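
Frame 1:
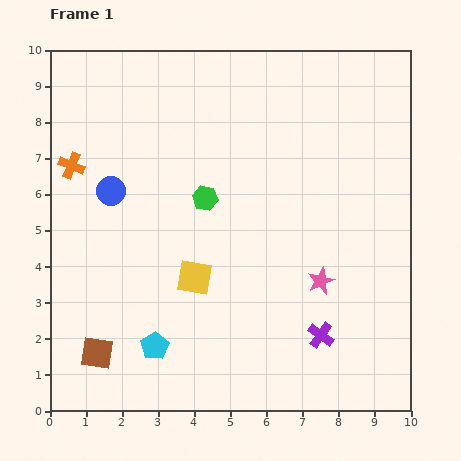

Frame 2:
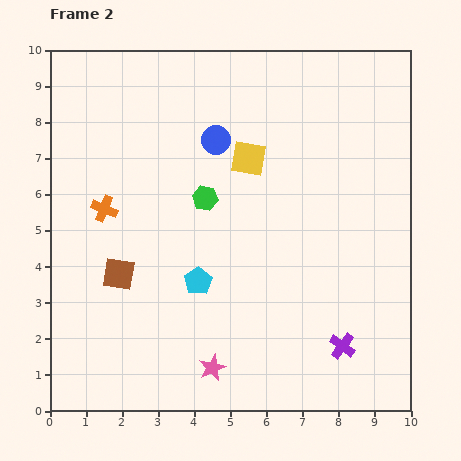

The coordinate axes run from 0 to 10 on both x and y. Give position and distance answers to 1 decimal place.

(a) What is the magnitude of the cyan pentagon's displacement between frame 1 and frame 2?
2.2

The cyan pentagon moved from (2.9, 1.8) to (4.1, 3.6), a distance of √(1.2² + 1.8²) ≈ 2.2.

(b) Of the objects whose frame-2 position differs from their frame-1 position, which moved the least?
the purple cross

(moved 0.7)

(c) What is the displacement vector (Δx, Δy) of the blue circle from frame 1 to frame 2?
(2.9, 1.4)

The blue circle was at (1.7, 6.1) in frame 1 and (4.6, 7.5) in frame 2.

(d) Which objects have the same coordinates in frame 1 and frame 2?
the green hexagon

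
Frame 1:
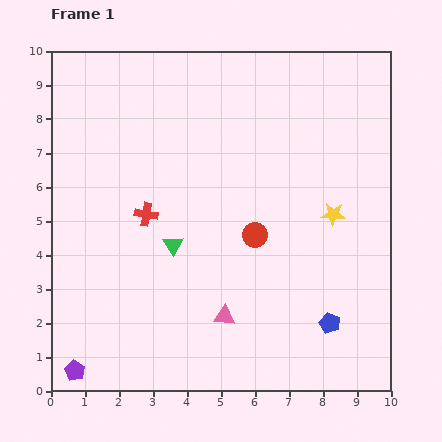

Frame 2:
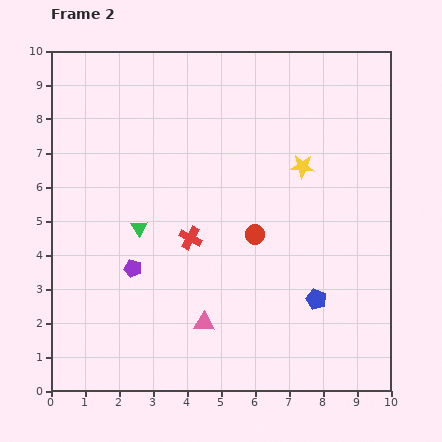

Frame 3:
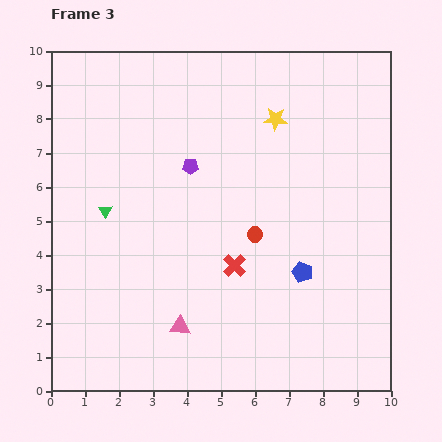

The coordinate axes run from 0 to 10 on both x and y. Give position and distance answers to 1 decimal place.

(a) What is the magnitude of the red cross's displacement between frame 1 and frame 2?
1.5

The red cross moved from (2.8, 5.2) to (4.1, 4.5), a distance of √(1.3² + 0.7²) ≈ 1.5.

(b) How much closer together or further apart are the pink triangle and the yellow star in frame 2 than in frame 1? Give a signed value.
+1.0

Distance in frame 1: 4.4. Distance in frame 2: 5.4.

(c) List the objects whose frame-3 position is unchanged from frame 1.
the red circle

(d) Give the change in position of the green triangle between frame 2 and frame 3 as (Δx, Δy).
(-1.0, 0.5)

The green triangle was at (2.6, 4.8) in frame 2 and (1.6, 5.3) in frame 3.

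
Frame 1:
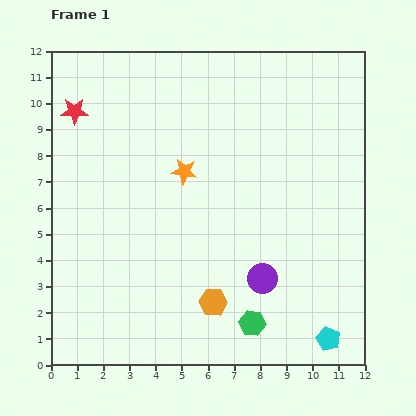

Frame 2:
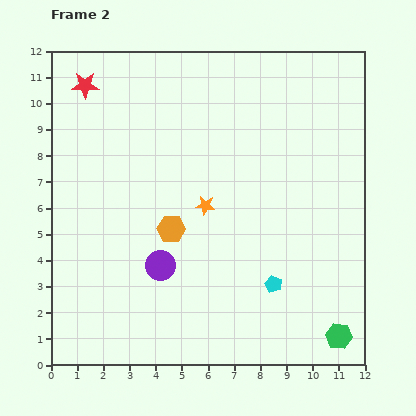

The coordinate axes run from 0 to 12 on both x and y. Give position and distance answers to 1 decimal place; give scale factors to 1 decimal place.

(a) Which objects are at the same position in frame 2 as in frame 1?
none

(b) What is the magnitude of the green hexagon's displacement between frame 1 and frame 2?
3.3

The green hexagon moved from (7.7, 1.6) to (11.0, 1.1), a distance of √(3.3² + 0.5²) ≈ 3.3.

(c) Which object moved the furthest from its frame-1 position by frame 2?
the purple circle

(moved 3.9; next 3.3)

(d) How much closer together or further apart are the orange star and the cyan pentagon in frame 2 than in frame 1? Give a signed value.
-4.4

Distance in frame 1: 8.4. Distance in frame 2: 4.0.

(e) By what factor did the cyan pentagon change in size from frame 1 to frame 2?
0.7×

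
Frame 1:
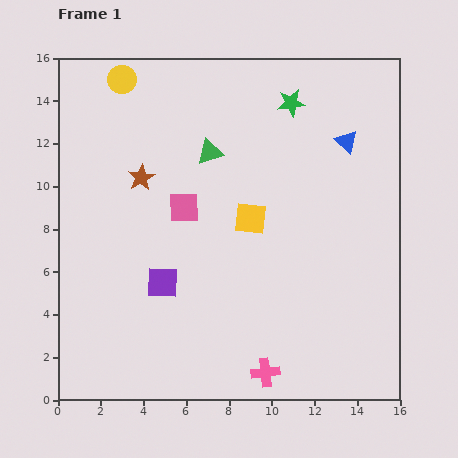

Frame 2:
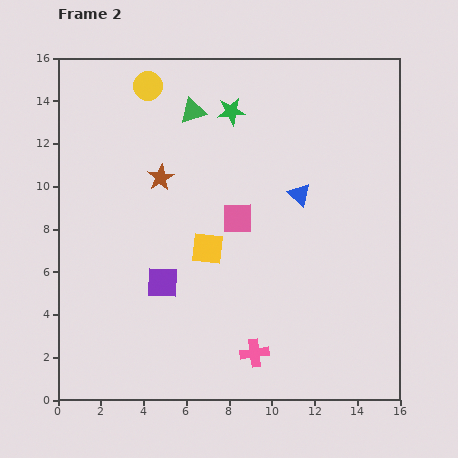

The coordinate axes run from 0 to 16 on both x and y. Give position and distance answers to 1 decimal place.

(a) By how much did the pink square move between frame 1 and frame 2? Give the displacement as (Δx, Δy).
(2.5, -0.5)

The pink square was at (5.9, 9.0) in frame 1 and (8.4, 8.5) in frame 2.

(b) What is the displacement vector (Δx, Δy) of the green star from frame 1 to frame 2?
(-2.8, -0.4)

The green star was at (10.9, 13.9) in frame 1 and (8.1, 13.5) in frame 2.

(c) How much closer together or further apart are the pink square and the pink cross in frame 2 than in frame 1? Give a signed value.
-2.2

Distance in frame 1: 8.6. Distance in frame 2: 6.4.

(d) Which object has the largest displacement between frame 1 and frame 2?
the blue triangle

(moved 3.3; next 2.8)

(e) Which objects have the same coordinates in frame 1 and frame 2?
the purple square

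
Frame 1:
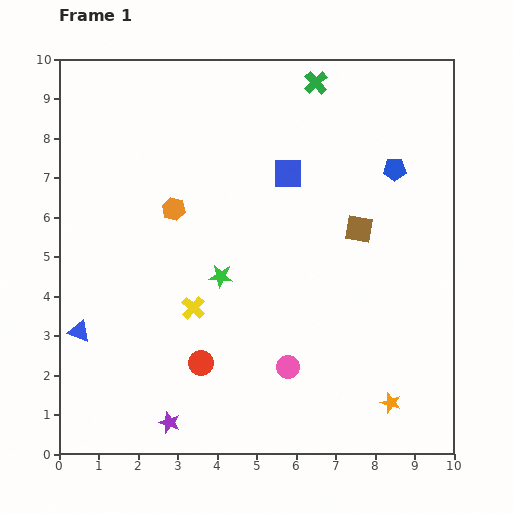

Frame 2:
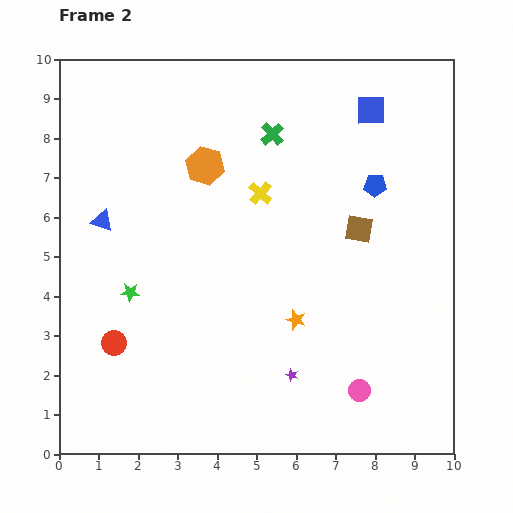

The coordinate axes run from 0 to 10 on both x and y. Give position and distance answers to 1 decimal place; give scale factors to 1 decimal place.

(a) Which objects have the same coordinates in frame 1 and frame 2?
the brown square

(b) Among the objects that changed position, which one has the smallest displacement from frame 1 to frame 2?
the blue pentagon

(moved 0.6)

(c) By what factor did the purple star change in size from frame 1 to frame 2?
0.6×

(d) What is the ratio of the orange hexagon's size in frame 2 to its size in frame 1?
1.7×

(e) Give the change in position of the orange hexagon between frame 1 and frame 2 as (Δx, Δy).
(0.8, 1.1)

The orange hexagon was at (2.9, 6.2) in frame 1 and (3.7, 7.3) in frame 2.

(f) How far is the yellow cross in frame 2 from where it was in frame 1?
3.4

The yellow cross moved from (3.4, 3.7) to (5.1, 6.6), a distance of √(1.7² + 2.9²) ≈ 3.4.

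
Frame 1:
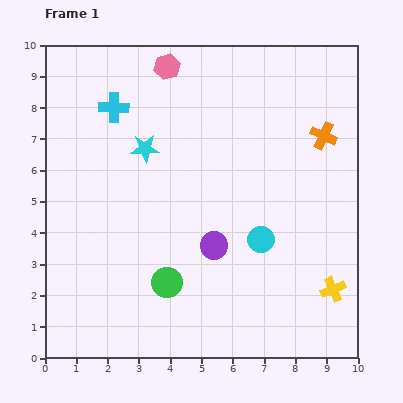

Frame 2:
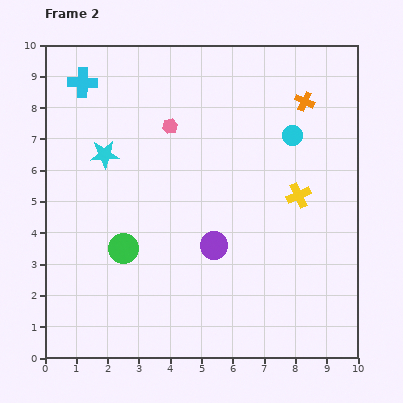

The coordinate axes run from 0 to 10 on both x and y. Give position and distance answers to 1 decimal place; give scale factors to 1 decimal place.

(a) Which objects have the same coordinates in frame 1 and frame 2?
the purple circle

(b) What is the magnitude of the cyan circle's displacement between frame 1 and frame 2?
3.4

The cyan circle moved from (6.9, 3.8) to (7.9, 7.1), a distance of √(1.0² + 3.3²) ≈ 3.4.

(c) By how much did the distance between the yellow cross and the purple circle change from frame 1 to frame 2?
-0.9

Distance in frame 1: 4.0. Distance in frame 2: 3.1.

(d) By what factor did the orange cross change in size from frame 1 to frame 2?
0.7×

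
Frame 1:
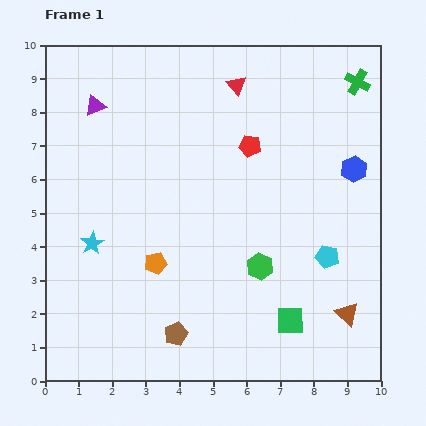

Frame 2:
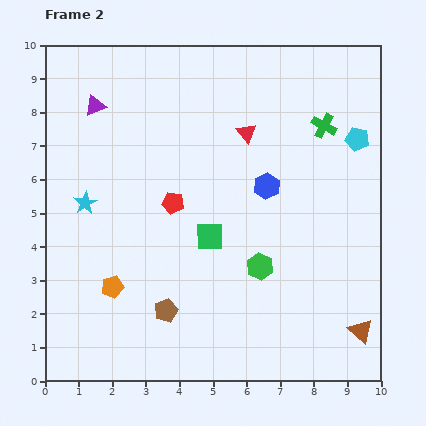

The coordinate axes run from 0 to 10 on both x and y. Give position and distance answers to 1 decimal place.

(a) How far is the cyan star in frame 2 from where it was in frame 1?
1.2

The cyan star moved from (1.4, 4.1) to (1.2, 5.3), a distance of √(0.2² + 1.2²) ≈ 1.2.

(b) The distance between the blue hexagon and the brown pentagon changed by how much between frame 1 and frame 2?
-2.4

Distance in frame 1: 7.2. Distance in frame 2: 4.8.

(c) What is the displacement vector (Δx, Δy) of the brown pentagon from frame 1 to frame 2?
(-0.3, 0.7)

The brown pentagon was at (3.9, 1.4) in frame 1 and (3.6, 2.1) in frame 2.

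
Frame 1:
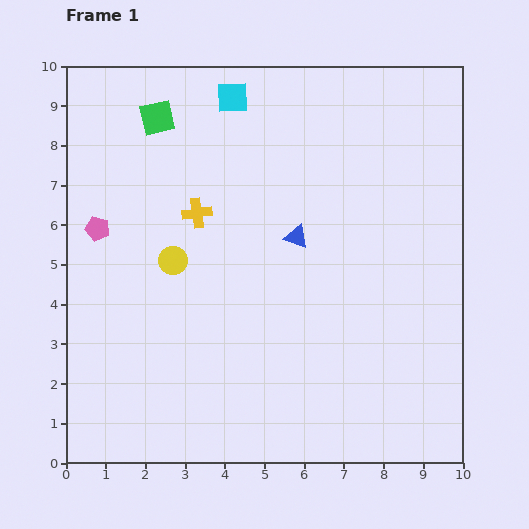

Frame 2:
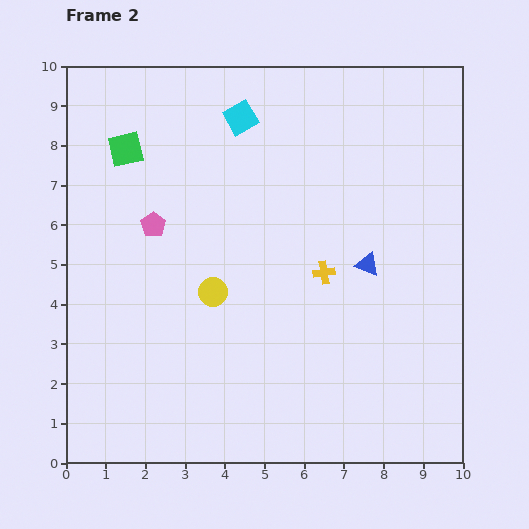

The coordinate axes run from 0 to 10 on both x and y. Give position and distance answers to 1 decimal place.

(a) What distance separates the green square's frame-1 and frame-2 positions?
1.1

The green square moved from (2.3, 8.7) to (1.5, 7.9), a distance of √(0.8² + 0.8²) ≈ 1.1.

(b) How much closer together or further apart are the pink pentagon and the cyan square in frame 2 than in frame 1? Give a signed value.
-1.2

Distance in frame 1: 4.7. Distance in frame 2: 3.5.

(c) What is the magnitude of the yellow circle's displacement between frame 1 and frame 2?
1.3

The yellow circle moved from (2.7, 5.1) to (3.7, 4.3), a distance of √(1.0² + 0.8²) ≈ 1.3.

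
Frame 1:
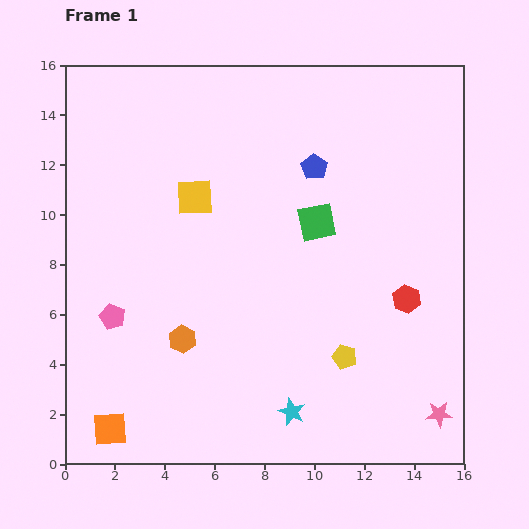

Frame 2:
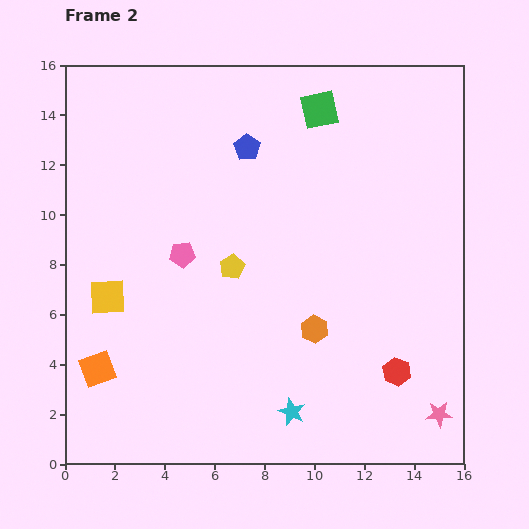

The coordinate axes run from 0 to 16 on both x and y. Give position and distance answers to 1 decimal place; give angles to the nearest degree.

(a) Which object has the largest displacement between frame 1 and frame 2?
the yellow pentagon

(moved 5.8; next 5.3)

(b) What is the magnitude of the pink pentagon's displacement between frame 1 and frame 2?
3.8

The pink pentagon moved from (1.9, 5.9) to (4.7, 8.4), a distance of √(2.8² + 2.5²) ≈ 3.8.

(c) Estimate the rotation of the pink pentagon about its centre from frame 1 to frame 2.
27° counter-clockwise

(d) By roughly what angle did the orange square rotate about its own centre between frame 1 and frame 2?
16° counter-clockwise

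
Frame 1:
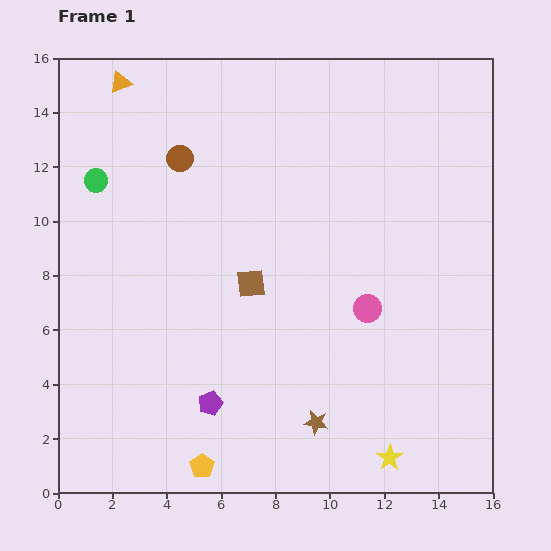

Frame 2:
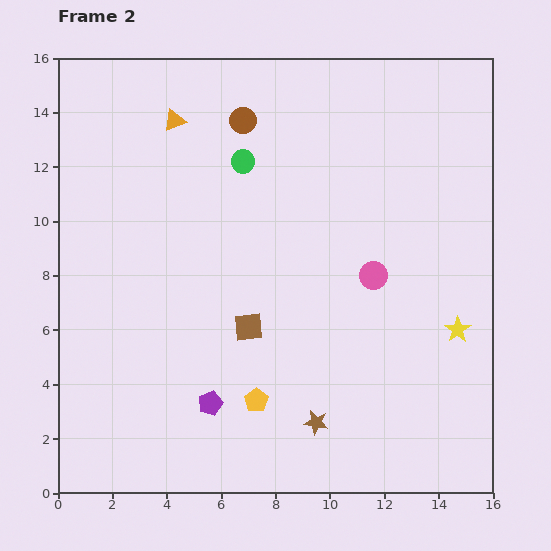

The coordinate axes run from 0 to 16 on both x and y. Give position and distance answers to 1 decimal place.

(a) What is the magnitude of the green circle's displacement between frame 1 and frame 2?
5.4

The green circle moved from (1.4, 11.5) to (6.8, 12.2), a distance of √(5.4² + 0.7²) ≈ 5.4.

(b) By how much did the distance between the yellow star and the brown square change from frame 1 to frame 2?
-0.5

Distance in frame 1: 8.2. Distance in frame 2: 7.7.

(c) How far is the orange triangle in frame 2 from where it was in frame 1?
2.4

The orange triangle moved from (2.3, 15.1) to (4.3, 13.7), a distance of √(2.0² + 1.4²) ≈ 2.4.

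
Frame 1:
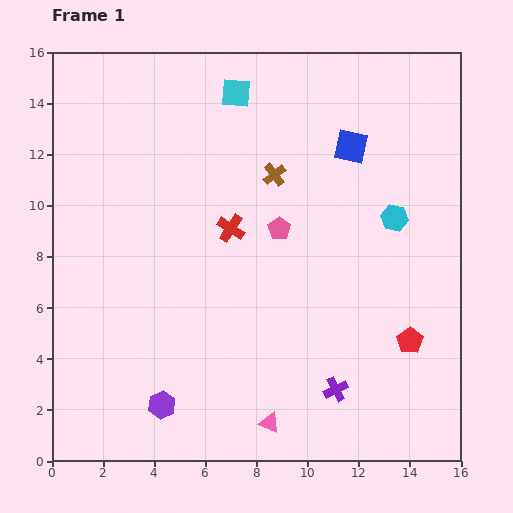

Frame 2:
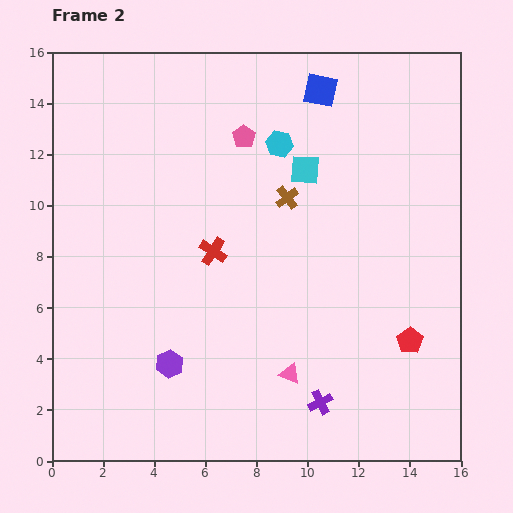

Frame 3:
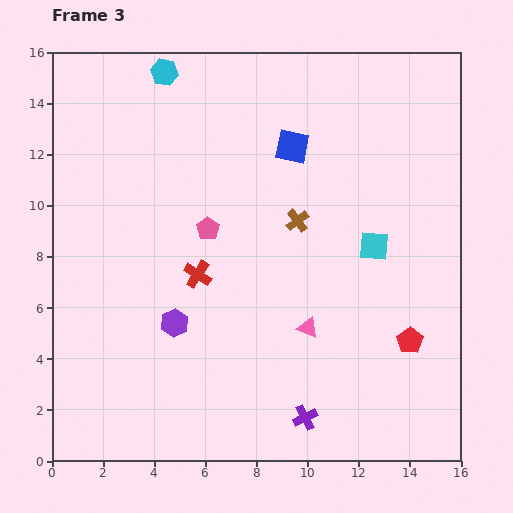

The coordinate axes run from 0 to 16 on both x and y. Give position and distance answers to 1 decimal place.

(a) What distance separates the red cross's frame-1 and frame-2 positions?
1.1

The red cross moved from (7.0, 9.1) to (6.3, 8.2), a distance of √(0.7² + 0.9²) ≈ 1.1.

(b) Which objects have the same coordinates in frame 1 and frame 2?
the red pentagon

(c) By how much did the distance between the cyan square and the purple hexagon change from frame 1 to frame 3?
-4.1

Distance in frame 1: 12.5. Distance in frame 3: 8.4.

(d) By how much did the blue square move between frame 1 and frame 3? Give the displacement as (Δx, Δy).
(-2.3, 0.0)

The blue square was at (11.7, 12.3) in frame 1 and (9.4, 12.3) in frame 3.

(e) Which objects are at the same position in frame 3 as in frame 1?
the red pentagon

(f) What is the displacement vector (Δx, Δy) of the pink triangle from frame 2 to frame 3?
(0.7, 1.8)

The pink triangle was at (9.3, 3.4) in frame 2 and (10.0, 5.2) in frame 3.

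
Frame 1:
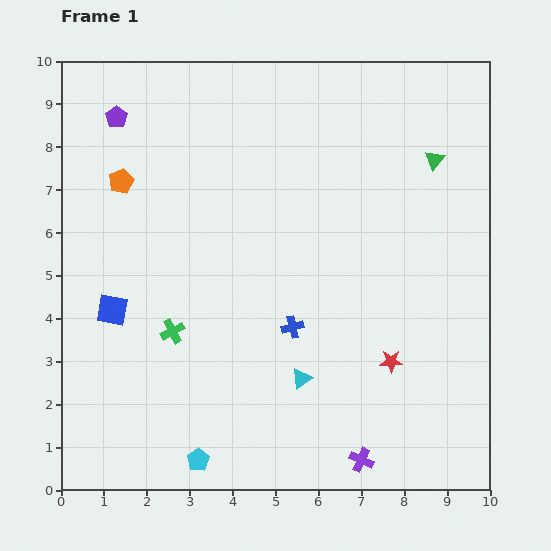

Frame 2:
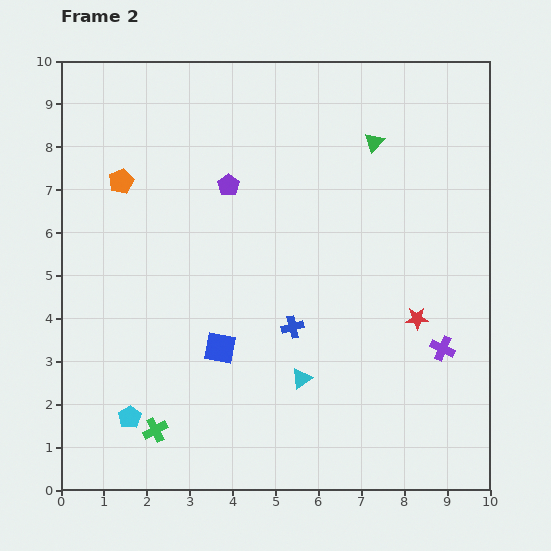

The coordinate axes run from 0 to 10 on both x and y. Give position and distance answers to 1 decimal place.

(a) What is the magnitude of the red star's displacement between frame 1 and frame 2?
1.2

The red star moved from (7.7, 3.0) to (8.3, 4.0), a distance of √(0.6² + 1.0²) ≈ 1.2.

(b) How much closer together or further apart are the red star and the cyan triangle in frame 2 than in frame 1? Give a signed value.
+0.9

Distance in frame 1: 2.1. Distance in frame 2: 3.0.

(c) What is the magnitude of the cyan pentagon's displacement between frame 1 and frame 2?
1.9

The cyan pentagon moved from (3.2, 0.7) to (1.6, 1.7), a distance of √(1.6² + 1.0²) ≈ 1.9.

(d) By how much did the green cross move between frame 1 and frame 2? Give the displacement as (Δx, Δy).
(-0.4, -2.3)

The green cross was at (2.6, 3.7) in frame 1 and (2.2, 1.4) in frame 2.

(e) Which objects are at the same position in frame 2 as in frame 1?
the blue cross, the orange pentagon, the cyan triangle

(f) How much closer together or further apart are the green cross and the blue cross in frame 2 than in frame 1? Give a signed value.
+1.2

Distance in frame 1: 2.8. Distance in frame 2: 4.0.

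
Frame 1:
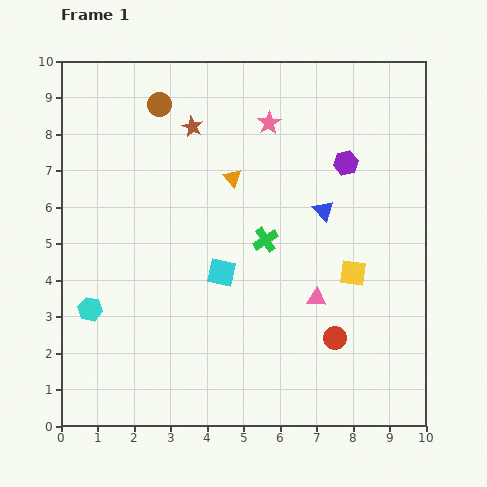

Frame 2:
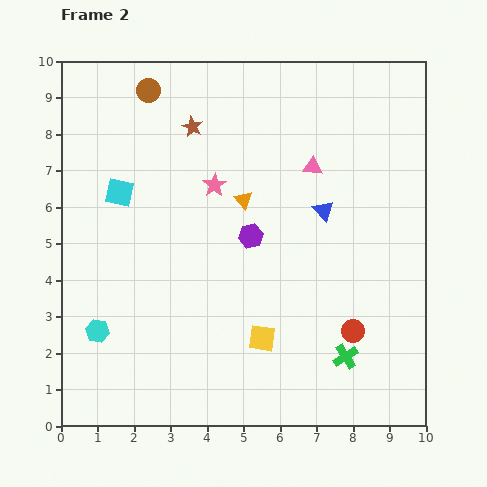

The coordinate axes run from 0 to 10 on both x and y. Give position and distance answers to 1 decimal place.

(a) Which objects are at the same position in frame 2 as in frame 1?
the brown star, the blue triangle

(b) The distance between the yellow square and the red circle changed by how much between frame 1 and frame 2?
+0.6

Distance in frame 1: 1.9. Distance in frame 2: 2.5.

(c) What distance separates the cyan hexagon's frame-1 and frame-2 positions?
0.6

The cyan hexagon moved from (0.8, 3.2) to (1.0, 2.6), a distance of √(0.2² + 0.6²) ≈ 0.6.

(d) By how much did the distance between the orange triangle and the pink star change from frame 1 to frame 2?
-0.9

Distance in frame 1: 1.8. Distance in frame 2: 0.9.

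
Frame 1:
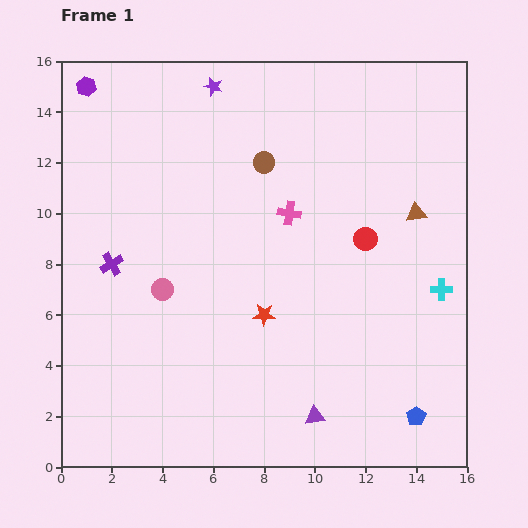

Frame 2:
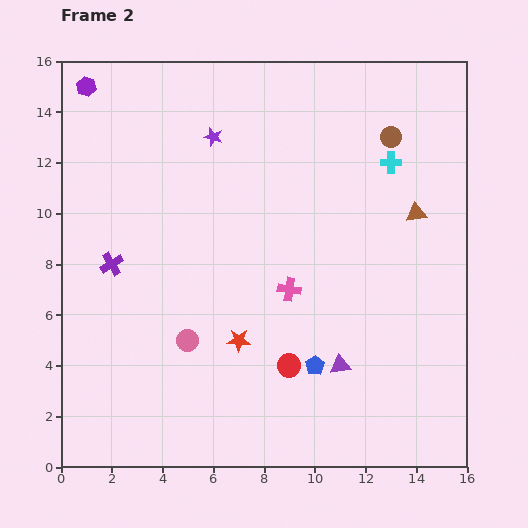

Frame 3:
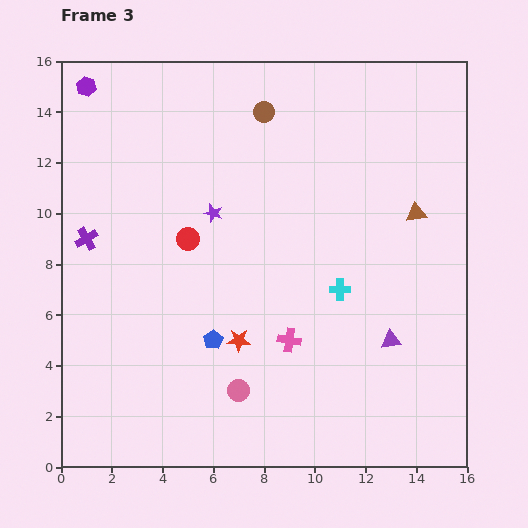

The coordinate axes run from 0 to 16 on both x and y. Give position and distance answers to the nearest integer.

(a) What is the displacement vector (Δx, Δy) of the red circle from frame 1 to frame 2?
(-3, -5)

The red circle was at (12, 9) in frame 1 and (9, 4) in frame 2.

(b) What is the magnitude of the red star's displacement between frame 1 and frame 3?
1

The red star moved from (8, 6) to (7, 5), a distance of √(1² + 1²) ≈ 1.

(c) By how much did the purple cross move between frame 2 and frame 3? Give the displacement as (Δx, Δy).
(-1, 1)

The purple cross was at (2, 8) in frame 2 and (1, 9) in frame 3.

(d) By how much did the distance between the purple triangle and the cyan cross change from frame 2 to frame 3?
-5

Distance in frame 2: 8. Distance in frame 3: 3.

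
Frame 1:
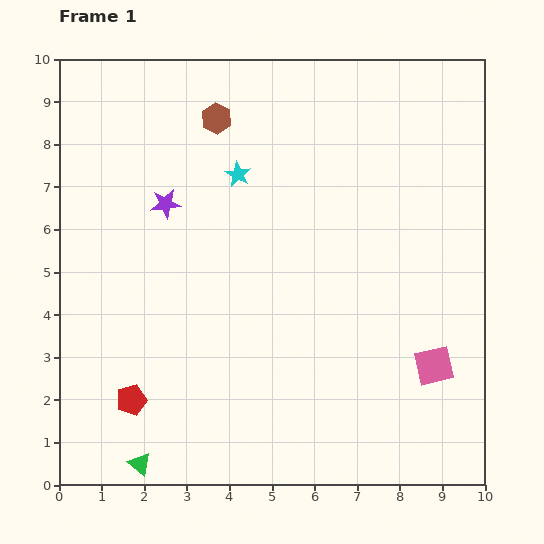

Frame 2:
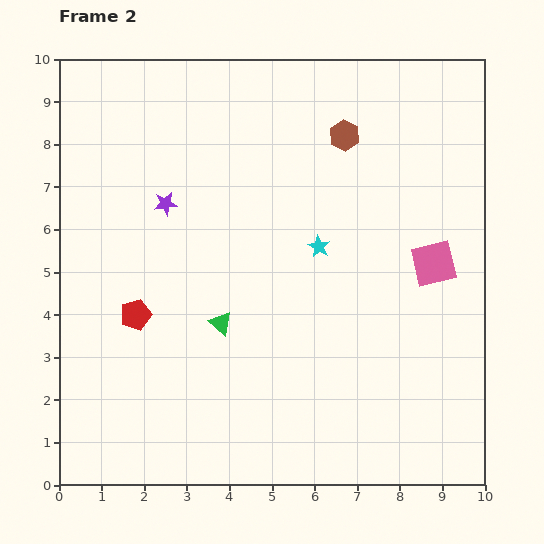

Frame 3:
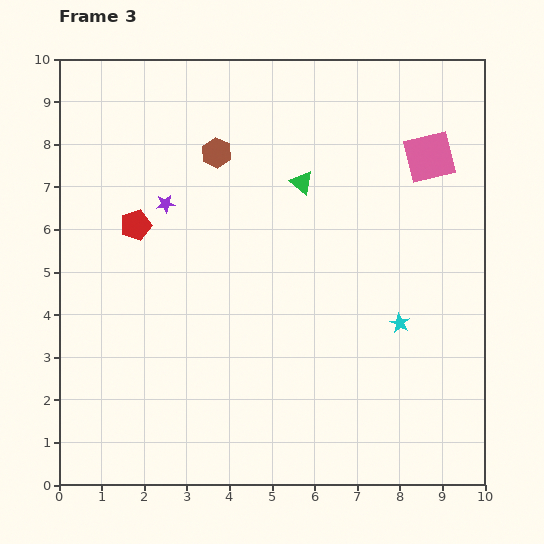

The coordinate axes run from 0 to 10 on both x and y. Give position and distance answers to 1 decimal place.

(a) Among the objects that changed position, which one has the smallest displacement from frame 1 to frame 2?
the red pentagon

(moved 2.0)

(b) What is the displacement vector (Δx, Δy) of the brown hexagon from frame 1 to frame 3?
(0.0, -0.8)

The brown hexagon was at (3.7, 8.6) in frame 1 and (3.7, 7.8) in frame 3.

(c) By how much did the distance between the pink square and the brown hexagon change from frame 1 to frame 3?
-2.7

Distance in frame 1: 7.7. Distance in frame 3: 5.0.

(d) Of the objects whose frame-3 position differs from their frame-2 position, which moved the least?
the red pentagon

(moved 2.1)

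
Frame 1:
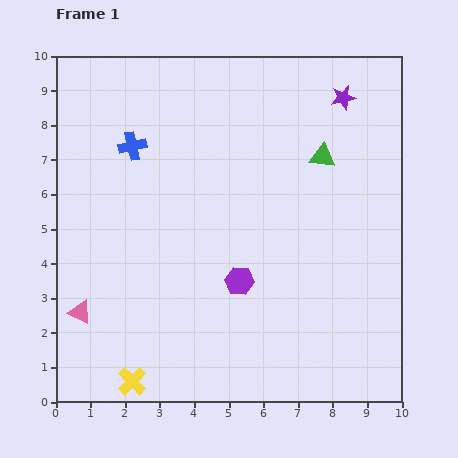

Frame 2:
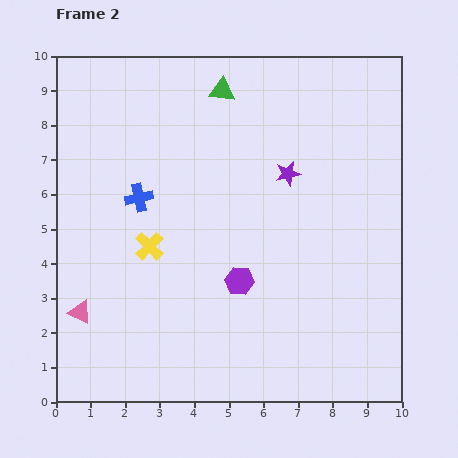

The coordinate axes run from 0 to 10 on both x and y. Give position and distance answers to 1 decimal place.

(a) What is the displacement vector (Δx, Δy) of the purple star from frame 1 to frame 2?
(-1.6, -2.2)

The purple star was at (8.3, 8.8) in frame 1 and (6.7, 6.6) in frame 2.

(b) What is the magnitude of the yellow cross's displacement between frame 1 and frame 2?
3.9

The yellow cross moved from (2.2, 0.6) to (2.7, 4.5), a distance of √(0.5² + 3.9²) ≈ 3.9.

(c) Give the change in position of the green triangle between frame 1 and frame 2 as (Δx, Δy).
(-2.9, 1.9)

The green triangle was at (7.7, 7.1) in frame 1 and (4.8, 9.0) in frame 2.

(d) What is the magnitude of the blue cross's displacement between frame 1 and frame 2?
1.5

The blue cross moved from (2.2, 7.4) to (2.4, 5.9), a distance of √(0.2² + 1.5²) ≈ 1.5.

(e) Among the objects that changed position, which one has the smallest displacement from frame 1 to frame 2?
the blue cross

(moved 1.5)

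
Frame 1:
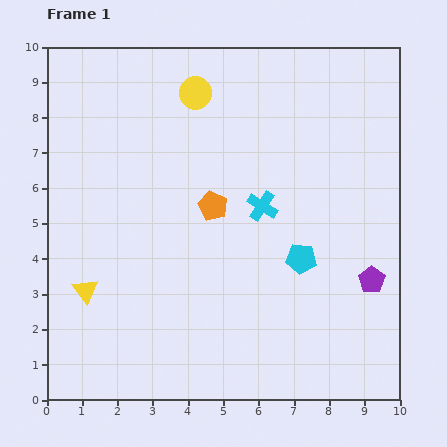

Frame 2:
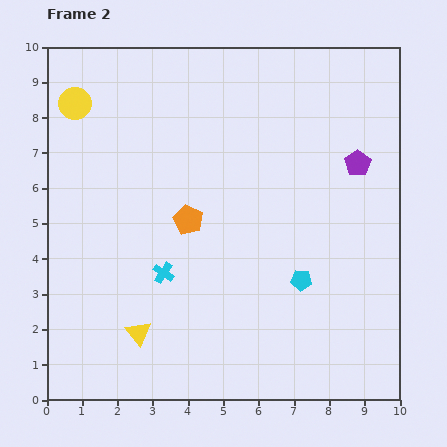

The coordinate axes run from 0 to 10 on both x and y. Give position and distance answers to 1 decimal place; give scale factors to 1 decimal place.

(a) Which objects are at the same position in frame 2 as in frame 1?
none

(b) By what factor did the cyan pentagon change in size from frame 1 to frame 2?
0.7×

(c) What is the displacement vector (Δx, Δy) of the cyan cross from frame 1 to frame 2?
(-2.8, -1.9)

The cyan cross was at (6.1, 5.5) in frame 1 and (3.3, 3.6) in frame 2.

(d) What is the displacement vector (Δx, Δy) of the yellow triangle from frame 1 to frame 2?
(1.5, -1.2)

The yellow triangle was at (1.1, 3.1) in frame 1 and (2.6, 1.9) in frame 2.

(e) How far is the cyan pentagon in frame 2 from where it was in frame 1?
0.6

The cyan pentagon moved from (7.2, 4.0) to (7.2, 3.4), a distance of √(0.0² + 0.6²) ≈ 0.6.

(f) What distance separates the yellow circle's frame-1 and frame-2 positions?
3.4

The yellow circle moved from (4.2, 8.7) to (0.8, 8.4), a distance of √(3.4² + 0.3²) ≈ 3.4.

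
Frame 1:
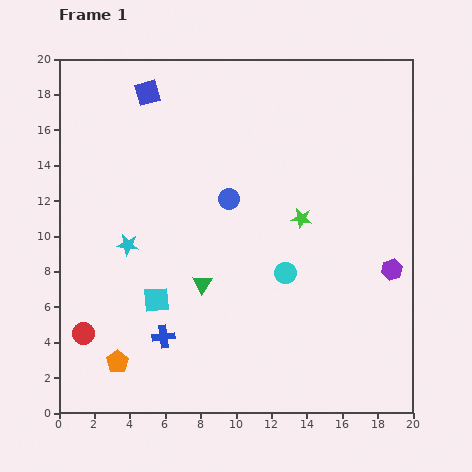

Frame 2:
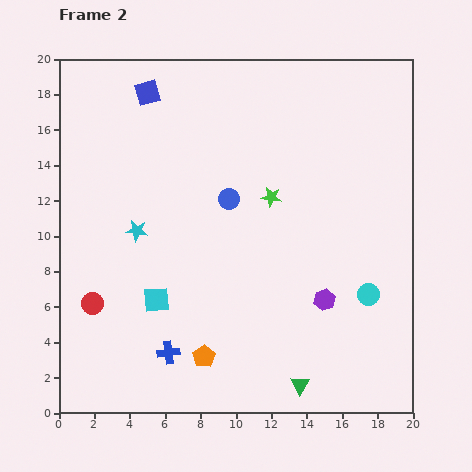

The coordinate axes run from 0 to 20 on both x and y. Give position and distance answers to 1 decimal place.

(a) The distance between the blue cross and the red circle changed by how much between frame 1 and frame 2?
+0.6

Distance in frame 1: 4.5. Distance in frame 2: 5.1.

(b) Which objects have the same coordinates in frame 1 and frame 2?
the blue circle, the cyan square, the blue square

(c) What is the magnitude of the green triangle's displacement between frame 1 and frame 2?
7.9

The green triangle moved from (8.1, 7.3) to (13.6, 1.6), a distance of √(5.5² + 5.7²) ≈ 7.9.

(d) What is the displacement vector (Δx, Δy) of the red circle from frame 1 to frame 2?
(0.5, 1.7)

The red circle was at (1.4, 4.5) in frame 1 and (1.9, 6.2) in frame 2.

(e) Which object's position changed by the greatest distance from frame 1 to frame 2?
the green triangle

(moved 7.9; next 4.9)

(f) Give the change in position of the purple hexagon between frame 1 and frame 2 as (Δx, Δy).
(-3.8, -1.7)

The purple hexagon was at (18.8, 8.1) in frame 1 and (15.0, 6.4) in frame 2.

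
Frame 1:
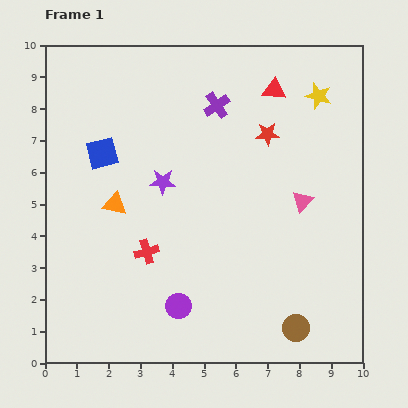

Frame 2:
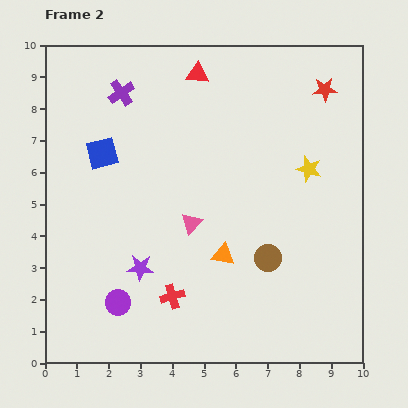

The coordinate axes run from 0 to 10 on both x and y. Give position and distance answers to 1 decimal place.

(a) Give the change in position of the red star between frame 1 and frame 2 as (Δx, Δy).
(1.8, 1.4)

The red star was at (7.0, 7.2) in frame 1 and (8.8, 8.6) in frame 2.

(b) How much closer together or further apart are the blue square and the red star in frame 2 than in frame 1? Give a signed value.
+2.1

Distance in frame 1: 5.2. Distance in frame 2: 7.3.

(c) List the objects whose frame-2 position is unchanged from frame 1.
the blue square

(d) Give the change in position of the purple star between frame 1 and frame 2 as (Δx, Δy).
(-0.7, -2.7)

The purple star was at (3.7, 5.7) in frame 1 and (3.0, 3.0) in frame 2.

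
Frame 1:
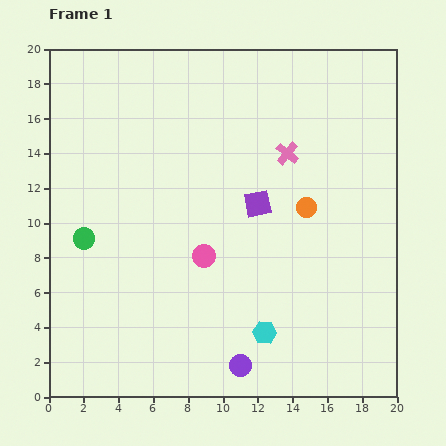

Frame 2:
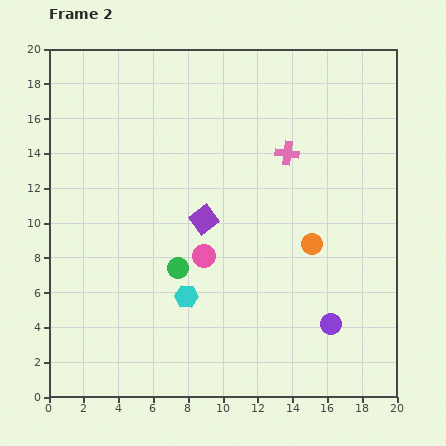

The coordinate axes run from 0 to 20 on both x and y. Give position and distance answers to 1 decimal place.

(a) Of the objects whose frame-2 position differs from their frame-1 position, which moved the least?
the orange circle

(moved 2.1)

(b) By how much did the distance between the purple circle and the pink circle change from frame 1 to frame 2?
+1.7

Distance in frame 1: 6.6. Distance in frame 2: 8.3.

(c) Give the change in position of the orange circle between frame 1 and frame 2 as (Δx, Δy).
(0.3, -2.1)

The orange circle was at (14.8, 10.9) in frame 1 and (15.1, 8.8) in frame 2.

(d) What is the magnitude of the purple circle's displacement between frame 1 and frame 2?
5.7

The purple circle moved from (11.0, 1.8) to (16.2, 4.2), a distance of √(5.2² + 2.4²) ≈ 5.7.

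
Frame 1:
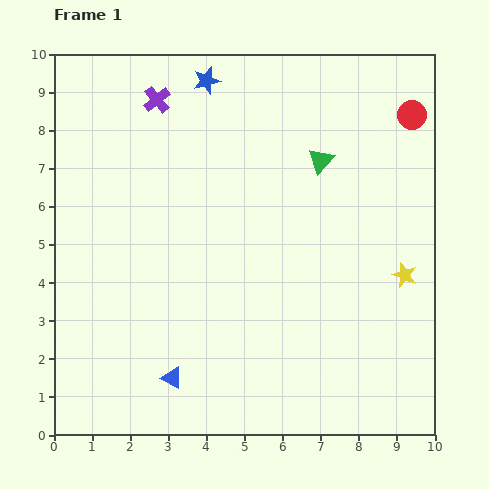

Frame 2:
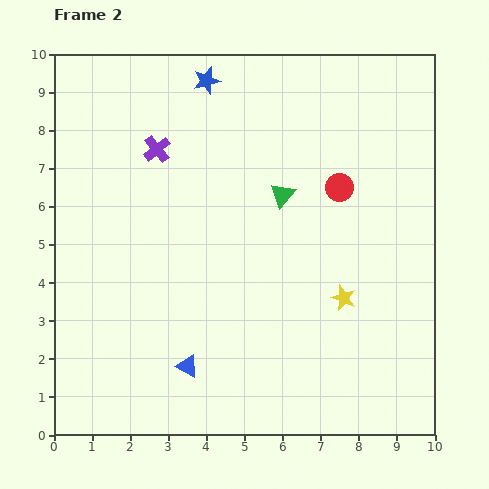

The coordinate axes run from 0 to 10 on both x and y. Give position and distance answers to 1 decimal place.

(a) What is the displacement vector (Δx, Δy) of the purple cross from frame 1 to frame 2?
(0.0, -1.3)

The purple cross was at (2.7, 8.8) in frame 1 and (2.7, 7.5) in frame 2.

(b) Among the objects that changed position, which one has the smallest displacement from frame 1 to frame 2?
the blue triangle

(moved 0.5)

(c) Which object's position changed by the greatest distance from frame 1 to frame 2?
the red circle

(moved 2.7; next 1.7)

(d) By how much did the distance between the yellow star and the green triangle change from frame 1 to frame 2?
-0.6

Distance in frame 1: 3.7. Distance in frame 2: 3.1.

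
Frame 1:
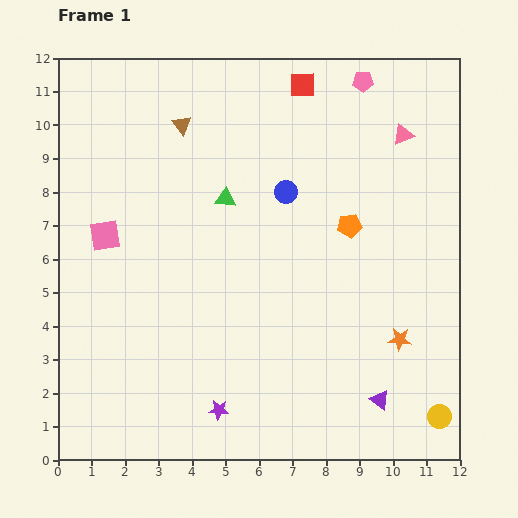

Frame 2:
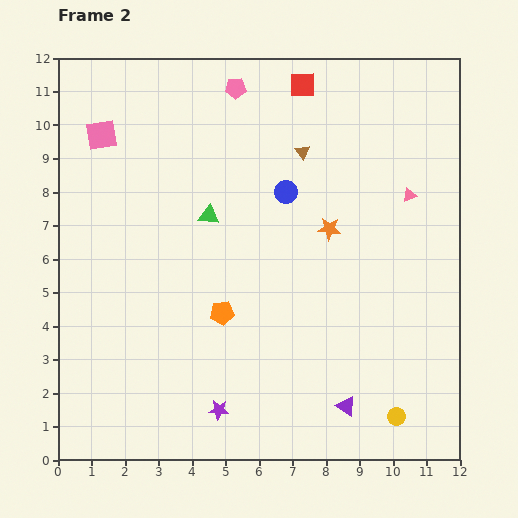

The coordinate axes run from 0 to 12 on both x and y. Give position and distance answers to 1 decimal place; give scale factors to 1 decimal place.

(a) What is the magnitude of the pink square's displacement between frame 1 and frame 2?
3.0

The pink square moved from (1.4, 6.7) to (1.3, 9.7), a distance of √(0.1² + 3.0²) ≈ 3.0.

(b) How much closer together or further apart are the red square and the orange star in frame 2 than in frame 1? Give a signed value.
-3.7

Distance in frame 1: 8.1. Distance in frame 2: 4.4.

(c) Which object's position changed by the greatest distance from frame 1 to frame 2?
the orange pentagon

(moved 4.6; next 3.9)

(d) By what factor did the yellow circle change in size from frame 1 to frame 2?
0.8×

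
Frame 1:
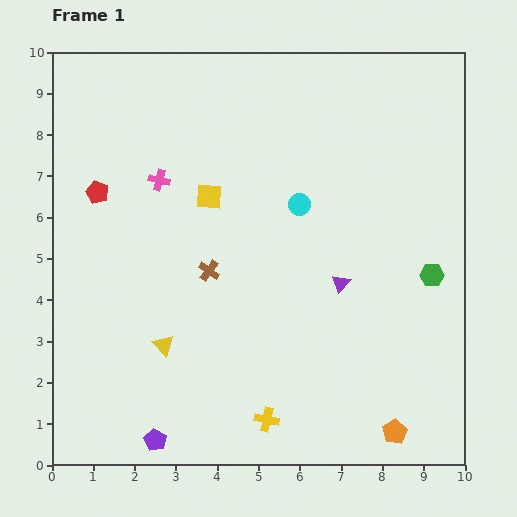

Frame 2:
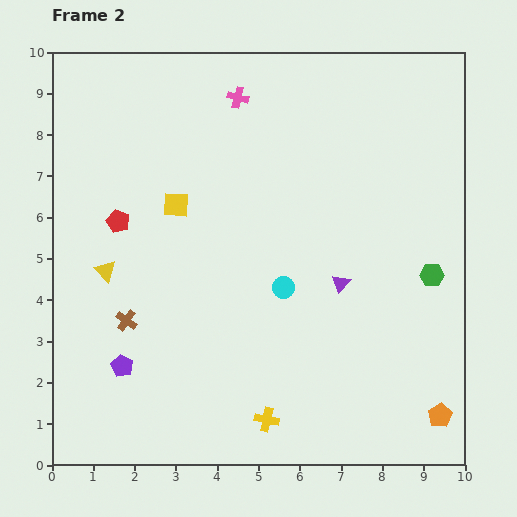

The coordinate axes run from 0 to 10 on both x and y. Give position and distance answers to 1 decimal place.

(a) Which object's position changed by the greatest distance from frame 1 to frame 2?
the pink cross

(moved 2.8; next 2.3)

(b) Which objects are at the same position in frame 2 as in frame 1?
the green hexagon, the yellow cross, the purple triangle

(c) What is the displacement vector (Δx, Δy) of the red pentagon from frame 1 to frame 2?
(0.5, -0.7)

The red pentagon was at (1.1, 6.6) in frame 1 and (1.6, 5.9) in frame 2.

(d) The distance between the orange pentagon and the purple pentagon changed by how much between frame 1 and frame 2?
+2.0

Distance in frame 1: 5.8. Distance in frame 2: 7.8.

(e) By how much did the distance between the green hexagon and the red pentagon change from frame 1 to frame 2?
-0.6

Distance in frame 1: 8.3. Distance in frame 2: 7.7.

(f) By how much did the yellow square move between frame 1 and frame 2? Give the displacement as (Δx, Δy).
(-0.8, -0.2)

The yellow square was at (3.8, 6.5) in frame 1 and (3.0, 6.3) in frame 2.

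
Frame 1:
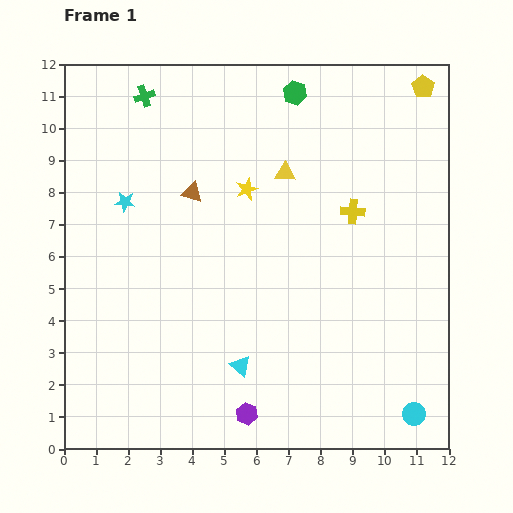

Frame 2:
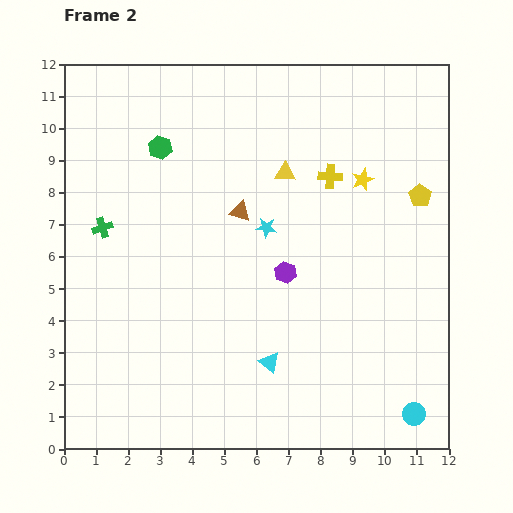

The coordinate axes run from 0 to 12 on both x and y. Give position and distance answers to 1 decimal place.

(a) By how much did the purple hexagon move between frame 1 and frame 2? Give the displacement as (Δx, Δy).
(1.2, 4.4)

The purple hexagon was at (5.7, 1.1) in frame 1 and (6.9, 5.5) in frame 2.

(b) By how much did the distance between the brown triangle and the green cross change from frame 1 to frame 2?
+0.9

Distance in frame 1: 3.4. Distance in frame 2: 4.3.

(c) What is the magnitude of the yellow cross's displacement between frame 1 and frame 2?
1.3

The yellow cross moved from (9.0, 7.4) to (8.3, 8.5), a distance of √(0.7² + 1.1²) ≈ 1.3.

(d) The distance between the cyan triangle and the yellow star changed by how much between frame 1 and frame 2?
+0.9

Distance in frame 1: 5.5. Distance in frame 2: 6.4.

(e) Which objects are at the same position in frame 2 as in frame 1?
the yellow triangle, the cyan circle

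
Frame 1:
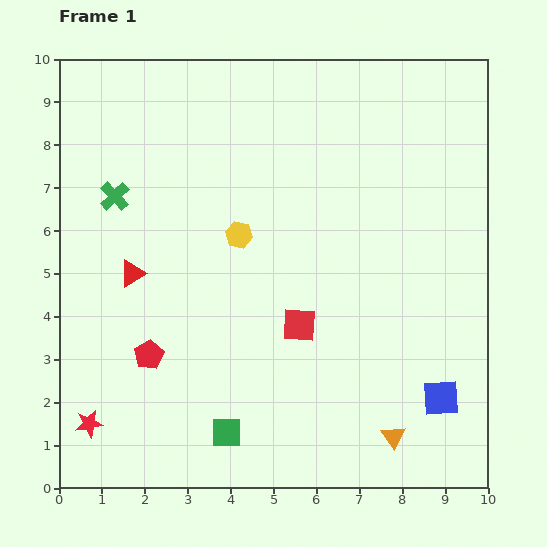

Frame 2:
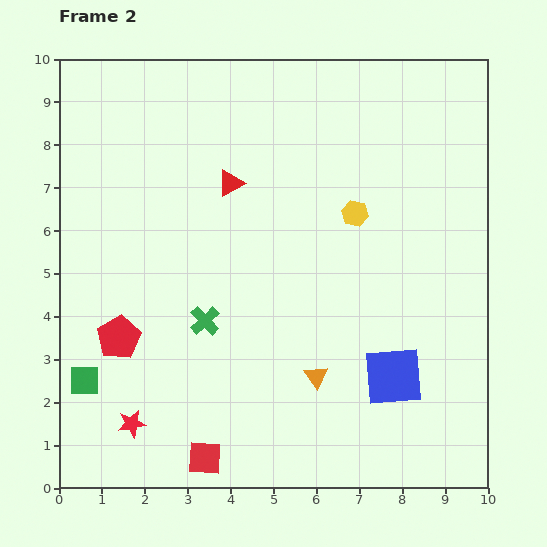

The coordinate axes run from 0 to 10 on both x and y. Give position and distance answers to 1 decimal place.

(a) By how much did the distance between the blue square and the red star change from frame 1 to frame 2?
-2.0

Distance in frame 1: 8.2. Distance in frame 2: 6.2.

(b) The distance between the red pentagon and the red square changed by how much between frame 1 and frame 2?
-0.2

Distance in frame 1: 3.6. Distance in frame 2: 3.4.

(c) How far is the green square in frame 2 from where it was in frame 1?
3.5

The green square moved from (3.9, 1.3) to (0.6, 2.5), a distance of √(3.3² + 1.2²) ≈ 3.5.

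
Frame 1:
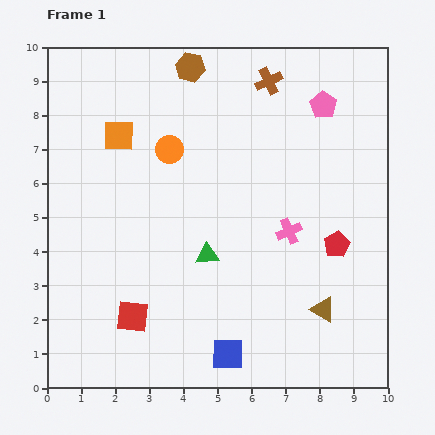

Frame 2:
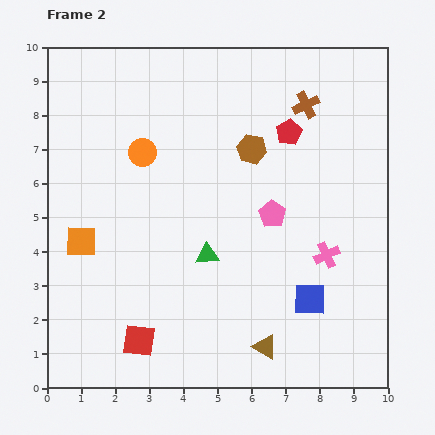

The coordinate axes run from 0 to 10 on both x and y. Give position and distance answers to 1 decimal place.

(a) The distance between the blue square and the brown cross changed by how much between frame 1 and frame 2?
-2.4

Distance in frame 1: 8.1. Distance in frame 2: 5.7.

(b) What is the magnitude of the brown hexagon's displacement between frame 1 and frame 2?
3.0

The brown hexagon moved from (4.2, 9.4) to (6.0, 7.0), a distance of √(1.8² + 2.4²) ≈ 3.0.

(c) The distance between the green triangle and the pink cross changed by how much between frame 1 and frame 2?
+1.0

Distance in frame 1: 2.5. Distance in frame 2: 3.5.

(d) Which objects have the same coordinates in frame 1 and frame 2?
the green triangle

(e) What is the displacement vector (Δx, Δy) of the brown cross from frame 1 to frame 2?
(1.1, -0.7)

The brown cross was at (6.5, 9.0) in frame 1 and (7.6, 8.3) in frame 2.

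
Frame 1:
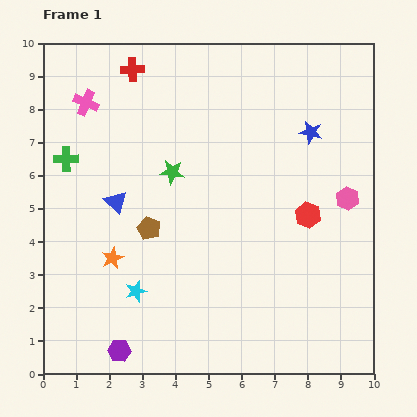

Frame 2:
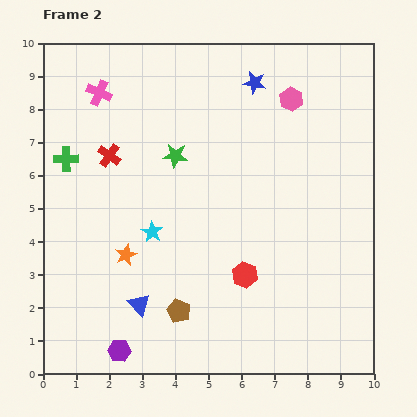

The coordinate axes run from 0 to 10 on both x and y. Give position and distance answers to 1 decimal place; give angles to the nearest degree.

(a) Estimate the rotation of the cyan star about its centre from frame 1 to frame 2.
24° counter-clockwise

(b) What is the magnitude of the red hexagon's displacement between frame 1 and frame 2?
2.6

The red hexagon moved from (8.0, 4.8) to (6.1, 3.0), a distance of √(1.9² + 1.8²) ≈ 2.6.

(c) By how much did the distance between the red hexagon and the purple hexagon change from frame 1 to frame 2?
-2.6

Distance in frame 1: 7.0. Distance in frame 2: 4.4.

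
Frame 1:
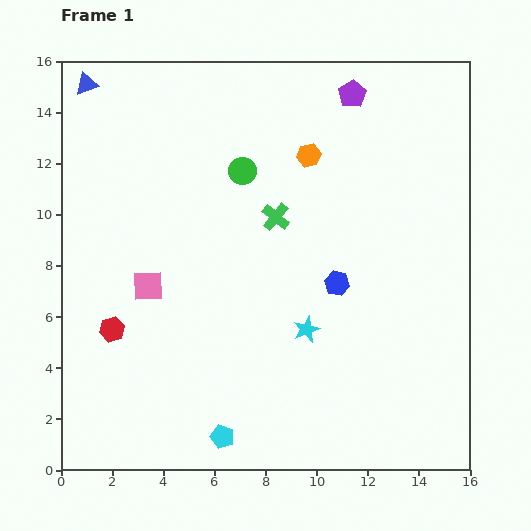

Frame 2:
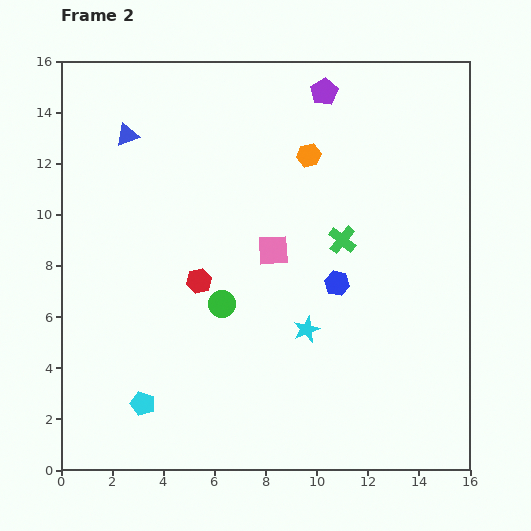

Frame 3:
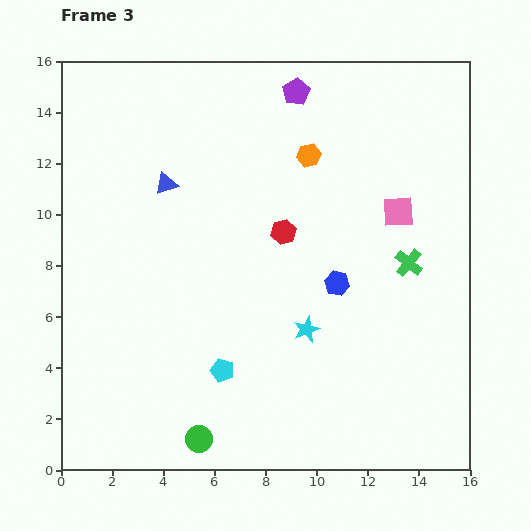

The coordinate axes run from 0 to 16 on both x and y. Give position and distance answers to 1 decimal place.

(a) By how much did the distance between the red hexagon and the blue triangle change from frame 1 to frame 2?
-3.3

Distance in frame 1: 9.7. Distance in frame 2: 6.4.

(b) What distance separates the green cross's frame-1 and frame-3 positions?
5.5

The green cross moved from (8.4, 9.9) to (13.6, 8.1), a distance of √(5.2² + 1.8²) ≈ 5.5.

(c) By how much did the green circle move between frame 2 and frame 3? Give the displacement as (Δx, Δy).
(-0.9, -5.3)

The green circle was at (6.3, 6.5) in frame 2 and (5.4, 1.2) in frame 3.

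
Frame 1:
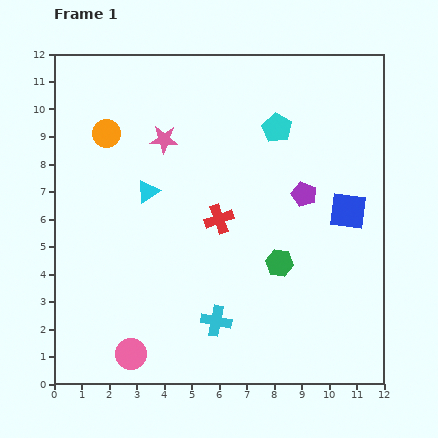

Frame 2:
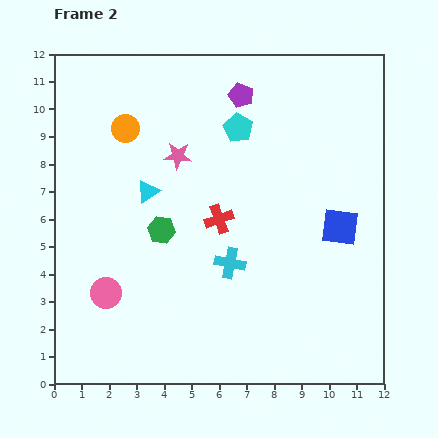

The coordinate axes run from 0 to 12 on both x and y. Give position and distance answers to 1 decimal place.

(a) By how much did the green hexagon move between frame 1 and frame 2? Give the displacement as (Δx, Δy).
(-4.3, 1.2)

The green hexagon was at (8.2, 4.4) in frame 1 and (3.9, 5.6) in frame 2.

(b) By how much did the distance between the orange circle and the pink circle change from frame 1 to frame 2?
-2.1

Distance in frame 1: 8.1. Distance in frame 2: 6.0.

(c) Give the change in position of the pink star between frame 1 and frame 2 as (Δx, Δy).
(0.5, -0.6)

The pink star was at (4.0, 8.9) in frame 1 and (4.5, 8.3) in frame 2.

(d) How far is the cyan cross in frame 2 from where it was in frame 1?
2.2

The cyan cross moved from (5.9, 2.3) to (6.4, 4.4), a distance of √(0.5² + 2.1²) ≈ 2.2.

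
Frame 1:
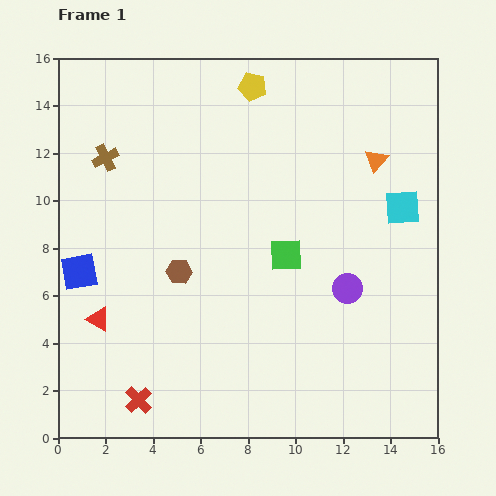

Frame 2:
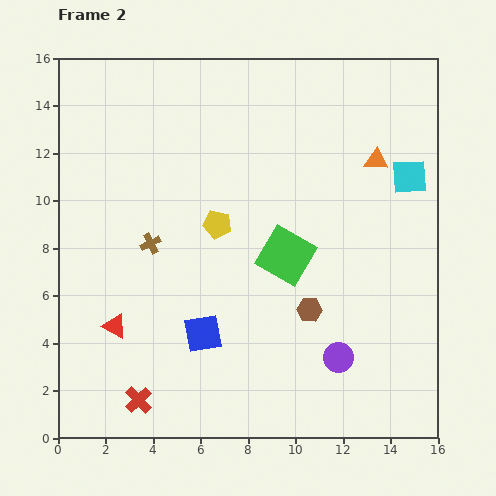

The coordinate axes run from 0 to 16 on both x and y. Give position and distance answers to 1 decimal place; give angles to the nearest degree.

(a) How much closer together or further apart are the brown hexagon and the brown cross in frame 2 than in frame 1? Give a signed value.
+1.6

Distance in frame 1: 5.7. Distance in frame 2: 7.3.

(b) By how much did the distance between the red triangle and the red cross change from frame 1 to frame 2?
-0.5

Distance in frame 1: 3.8. Distance in frame 2: 3.3.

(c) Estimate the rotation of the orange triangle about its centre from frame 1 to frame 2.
53° clockwise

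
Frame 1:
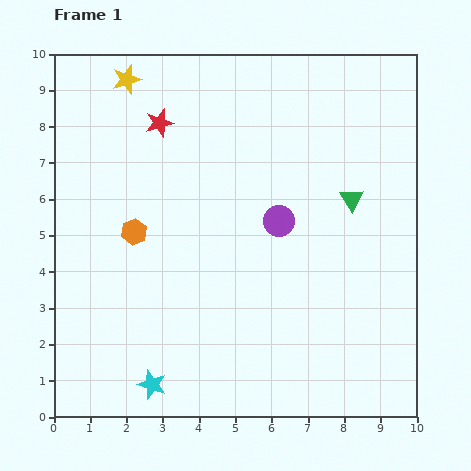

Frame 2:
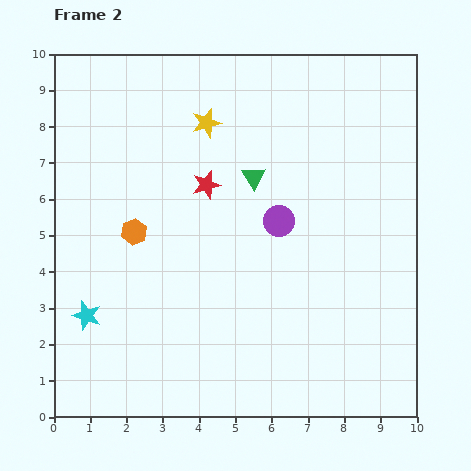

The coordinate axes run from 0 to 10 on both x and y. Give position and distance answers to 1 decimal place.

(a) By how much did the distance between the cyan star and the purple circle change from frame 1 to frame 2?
+0.2

Distance in frame 1: 5.7. Distance in frame 2: 5.9.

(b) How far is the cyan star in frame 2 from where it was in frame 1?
2.6

The cyan star moved from (2.7, 0.9) to (0.9, 2.8), a distance of √(1.8² + 1.9²) ≈ 2.6.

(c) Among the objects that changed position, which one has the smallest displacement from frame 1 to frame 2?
the red star

(moved 2.1)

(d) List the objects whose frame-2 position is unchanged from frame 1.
the orange hexagon, the purple circle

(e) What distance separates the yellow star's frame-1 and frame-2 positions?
2.5

The yellow star moved from (2.0, 9.3) to (4.2, 8.1), a distance of √(2.2² + 1.2²) ≈ 2.5.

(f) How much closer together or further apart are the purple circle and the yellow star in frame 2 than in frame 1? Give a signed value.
-2.3

Distance in frame 1: 5.7. Distance in frame 2: 3.4.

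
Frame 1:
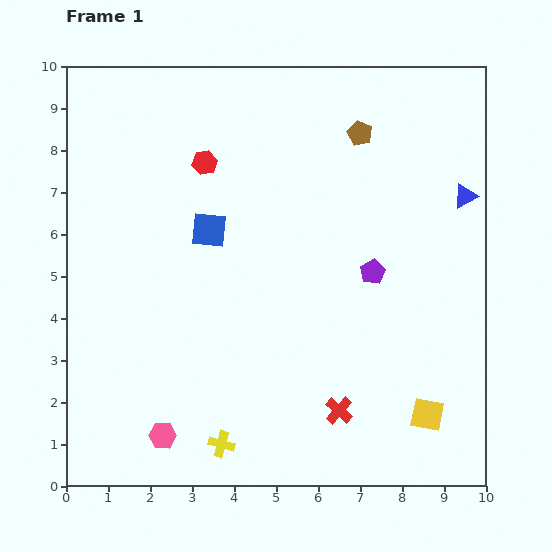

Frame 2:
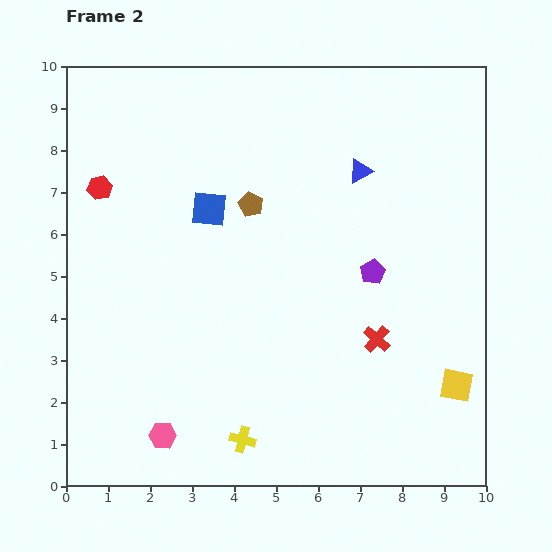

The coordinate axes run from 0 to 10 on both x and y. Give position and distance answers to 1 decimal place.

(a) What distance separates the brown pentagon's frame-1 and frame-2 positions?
3.1

The brown pentagon moved from (7.0, 8.4) to (4.4, 6.7), a distance of √(2.6² + 1.7²) ≈ 3.1.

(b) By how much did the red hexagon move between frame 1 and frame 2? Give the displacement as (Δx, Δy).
(-2.5, -0.6)

The red hexagon was at (3.3, 7.7) in frame 1 and (0.8, 7.1) in frame 2.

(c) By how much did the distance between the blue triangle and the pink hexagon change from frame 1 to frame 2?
-1.3

Distance in frame 1: 9.2. Distance in frame 2: 7.9.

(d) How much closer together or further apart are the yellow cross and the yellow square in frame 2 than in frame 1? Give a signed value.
+0.4

Distance in frame 1: 4.9. Distance in frame 2: 5.3.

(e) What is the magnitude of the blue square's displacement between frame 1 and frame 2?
0.5

The blue square moved from (3.4, 6.1) to (3.4, 6.6), a distance of √(0.0² + 0.5²) ≈ 0.5.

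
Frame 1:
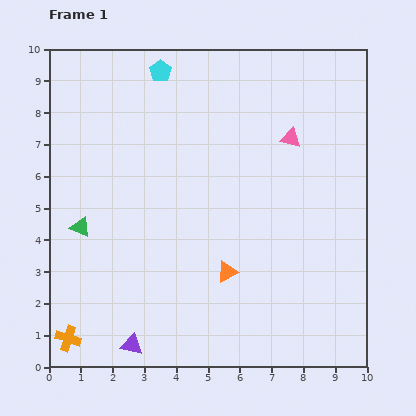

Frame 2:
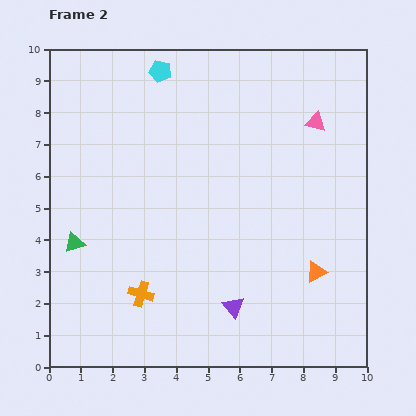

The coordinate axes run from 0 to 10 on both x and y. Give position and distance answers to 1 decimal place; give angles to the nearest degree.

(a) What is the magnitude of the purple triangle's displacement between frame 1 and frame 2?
3.4

The purple triangle moved from (2.6, 0.7) to (5.8, 1.9), a distance of √(3.2² + 1.2²) ≈ 3.4.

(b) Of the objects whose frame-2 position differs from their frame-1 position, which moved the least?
the green triangle

(moved 0.5)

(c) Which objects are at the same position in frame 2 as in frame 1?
the cyan pentagon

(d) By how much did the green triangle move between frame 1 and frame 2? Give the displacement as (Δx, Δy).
(-0.2, -0.5)

The green triangle was at (1.0, 4.4) in frame 1 and (0.8, 3.9) in frame 2.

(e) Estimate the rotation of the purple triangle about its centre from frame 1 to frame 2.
38° clockwise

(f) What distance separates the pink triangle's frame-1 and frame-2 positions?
0.9

The pink triangle moved from (7.6, 7.2) to (8.4, 7.7), a distance of √(0.8² + 0.5²) ≈ 0.9.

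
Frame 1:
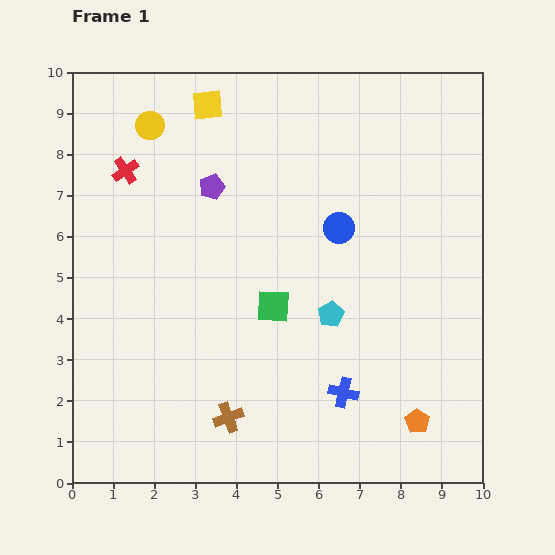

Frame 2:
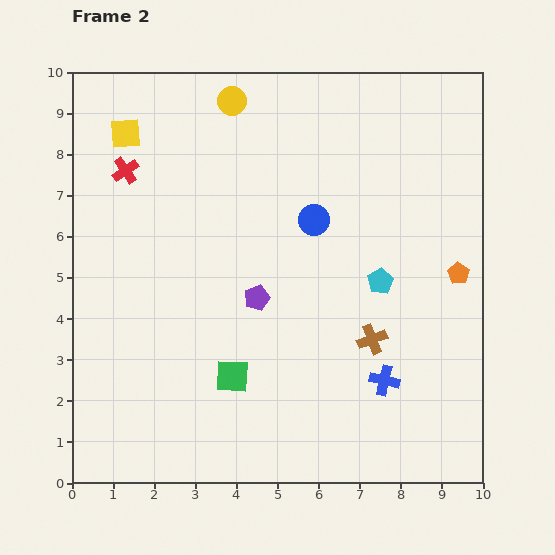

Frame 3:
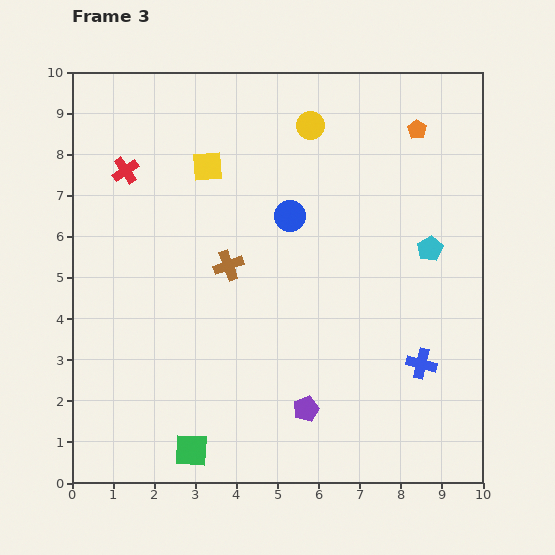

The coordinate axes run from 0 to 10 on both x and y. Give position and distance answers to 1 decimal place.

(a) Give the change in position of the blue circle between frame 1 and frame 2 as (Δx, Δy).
(-0.6, 0.2)

The blue circle was at (6.5, 6.2) in frame 1 and (5.9, 6.4) in frame 2.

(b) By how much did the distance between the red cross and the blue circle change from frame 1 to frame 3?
-1.3

Distance in frame 1: 5.4. Distance in frame 3: 4.1.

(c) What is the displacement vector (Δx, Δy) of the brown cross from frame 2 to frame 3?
(-3.5, 1.8)

The brown cross was at (7.3, 3.5) in frame 2 and (3.8, 5.3) in frame 3.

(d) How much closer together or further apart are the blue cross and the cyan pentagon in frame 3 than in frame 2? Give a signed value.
+0.4

Distance in frame 2: 2.4. Distance in frame 3: 2.8.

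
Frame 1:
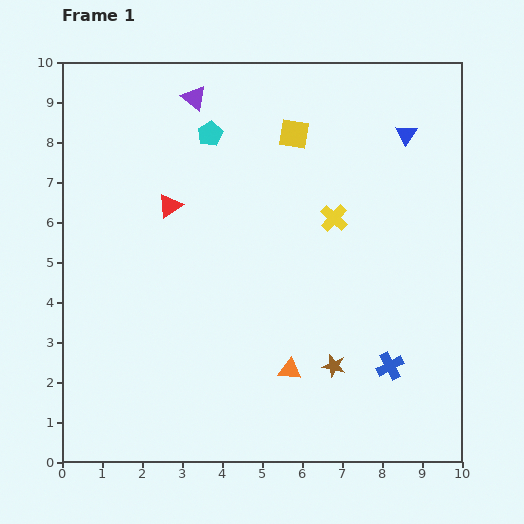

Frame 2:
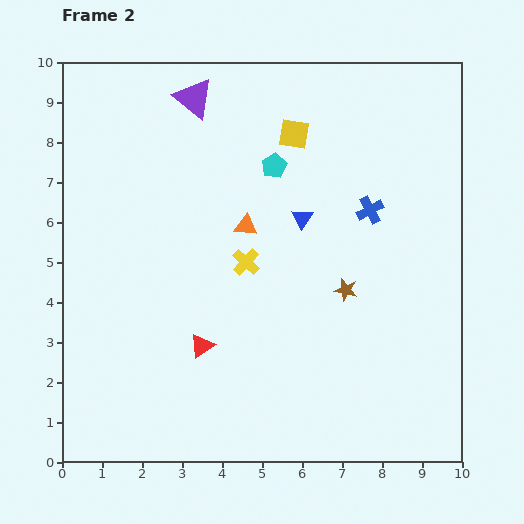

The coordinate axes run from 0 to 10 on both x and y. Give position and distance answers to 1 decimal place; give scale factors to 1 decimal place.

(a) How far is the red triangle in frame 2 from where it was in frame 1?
3.6

The red triangle moved from (2.7, 6.4) to (3.5, 2.9), a distance of √(0.8² + 3.5²) ≈ 3.6.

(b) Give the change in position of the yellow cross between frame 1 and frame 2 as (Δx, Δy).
(-2.2, -1.1)

The yellow cross was at (6.8, 6.1) in frame 1 and (4.6, 5.0) in frame 2.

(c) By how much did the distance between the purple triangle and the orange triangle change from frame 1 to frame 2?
-3.7

Distance in frame 1: 7.2. Distance in frame 2: 3.5.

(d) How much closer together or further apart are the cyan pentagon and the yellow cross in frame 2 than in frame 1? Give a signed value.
-1.2

Distance in frame 1: 3.7. Distance in frame 2: 2.5.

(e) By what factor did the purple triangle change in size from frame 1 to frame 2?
1.6×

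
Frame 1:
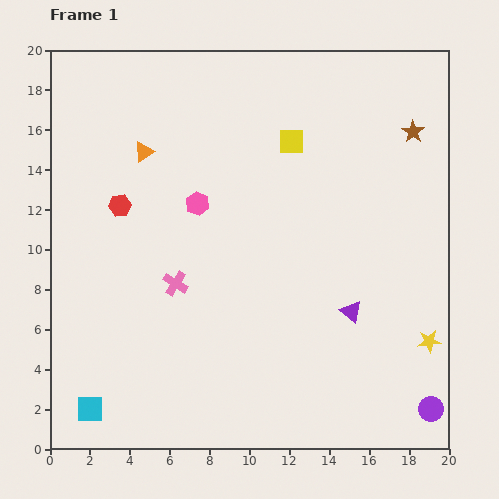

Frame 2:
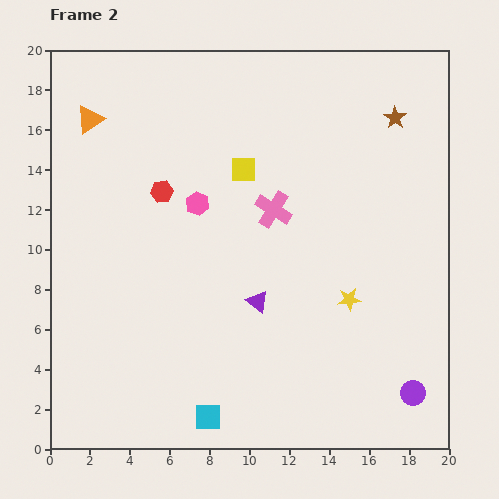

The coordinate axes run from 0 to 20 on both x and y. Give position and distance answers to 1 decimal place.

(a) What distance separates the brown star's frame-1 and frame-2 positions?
1.1

The brown star moved from (18.2, 15.9) to (17.3, 16.6), a distance of √(0.9² + 0.7²) ≈ 1.1.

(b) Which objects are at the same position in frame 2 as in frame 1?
the pink hexagon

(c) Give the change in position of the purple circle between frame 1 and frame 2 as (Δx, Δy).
(-0.9, 0.8)

The purple circle was at (19.1, 2.0) in frame 1 and (18.2, 2.8) in frame 2.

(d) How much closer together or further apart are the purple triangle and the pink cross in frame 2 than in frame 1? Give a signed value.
-4.2

Distance in frame 1: 8.9. Distance in frame 2: 4.7.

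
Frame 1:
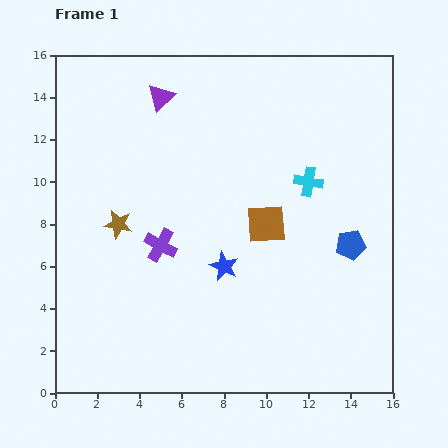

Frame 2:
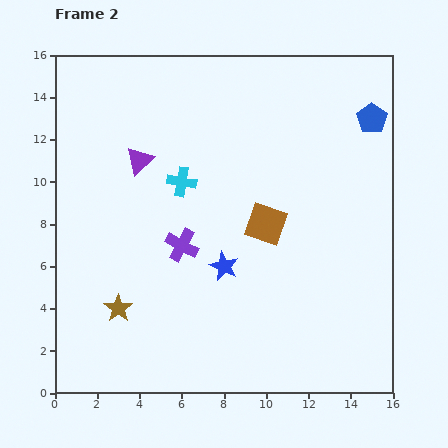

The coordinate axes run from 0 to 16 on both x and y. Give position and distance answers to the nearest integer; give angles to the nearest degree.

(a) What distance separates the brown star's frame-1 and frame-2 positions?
4

The brown star moved from (3, 8) to (3, 4), a distance of √(0² + 4²) ≈ 4.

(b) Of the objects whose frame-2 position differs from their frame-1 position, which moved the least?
the purple cross

(moved 1)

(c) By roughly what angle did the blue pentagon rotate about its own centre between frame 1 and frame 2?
26° counter-clockwise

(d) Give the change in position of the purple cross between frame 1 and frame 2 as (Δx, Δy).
(1, 0)

The purple cross was at (5, 7) in frame 1 and (6, 7) in frame 2.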